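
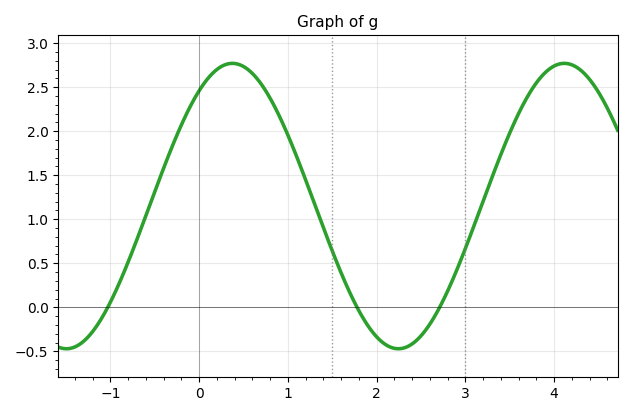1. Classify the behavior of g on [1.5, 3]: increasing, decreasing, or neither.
neither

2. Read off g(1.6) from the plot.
0.392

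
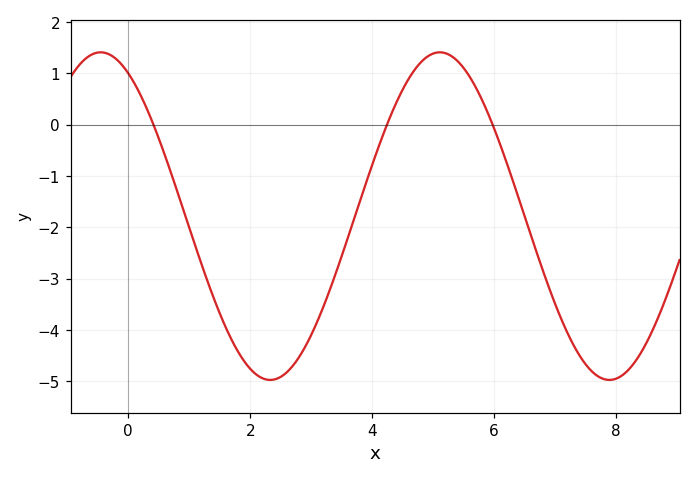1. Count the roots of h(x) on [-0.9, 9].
3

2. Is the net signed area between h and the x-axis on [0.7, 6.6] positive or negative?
negative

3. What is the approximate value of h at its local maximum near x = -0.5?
1.4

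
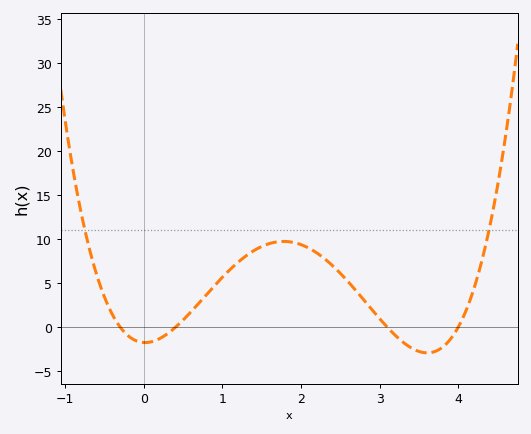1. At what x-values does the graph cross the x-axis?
-0.3, 0.4, 3.1, 4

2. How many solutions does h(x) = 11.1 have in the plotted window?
2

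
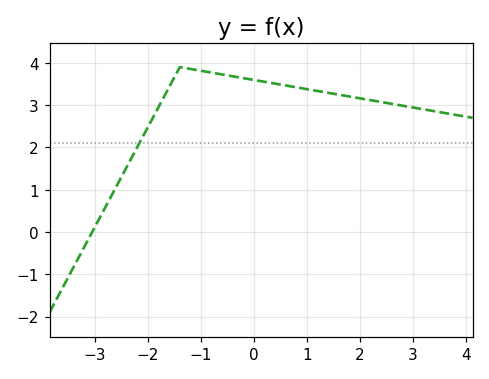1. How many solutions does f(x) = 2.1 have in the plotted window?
1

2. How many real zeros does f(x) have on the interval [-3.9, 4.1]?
1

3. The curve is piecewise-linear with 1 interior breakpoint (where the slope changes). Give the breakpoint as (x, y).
(-1.4, 3.9)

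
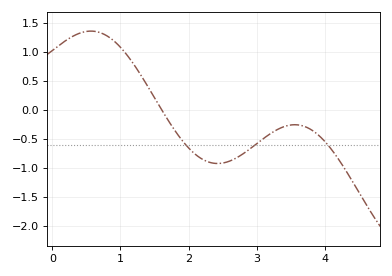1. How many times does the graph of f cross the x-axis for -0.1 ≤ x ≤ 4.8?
1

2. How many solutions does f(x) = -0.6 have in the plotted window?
3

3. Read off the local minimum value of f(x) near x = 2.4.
-0.924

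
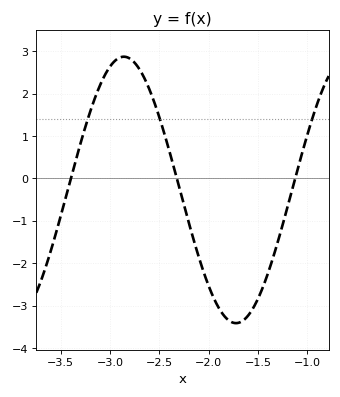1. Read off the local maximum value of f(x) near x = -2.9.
2.87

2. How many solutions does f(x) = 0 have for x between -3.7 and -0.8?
3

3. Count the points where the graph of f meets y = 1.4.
3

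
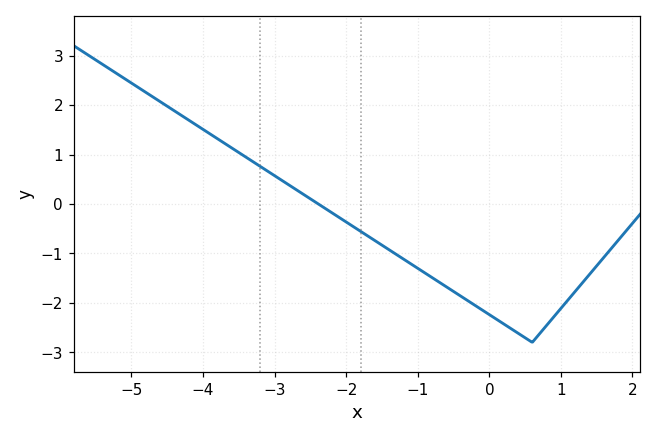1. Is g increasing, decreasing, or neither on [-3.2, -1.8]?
decreasing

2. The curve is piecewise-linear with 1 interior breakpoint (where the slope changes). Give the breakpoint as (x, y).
(0.6, -2.8)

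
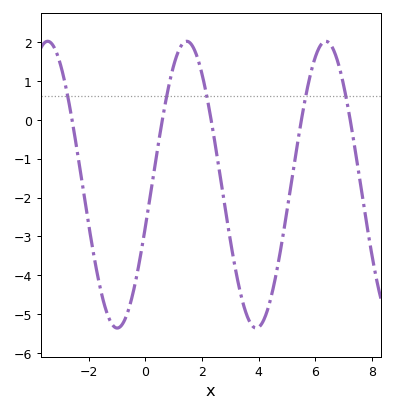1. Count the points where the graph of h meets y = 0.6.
5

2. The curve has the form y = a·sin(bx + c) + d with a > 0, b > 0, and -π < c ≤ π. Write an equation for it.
y = 3.68sin(1.28x - 0.302) - 1.67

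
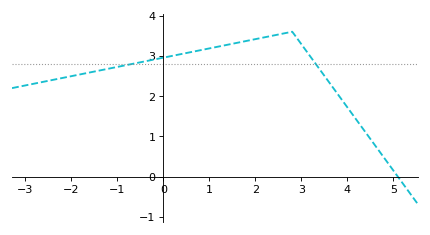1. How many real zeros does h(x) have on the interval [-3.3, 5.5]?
1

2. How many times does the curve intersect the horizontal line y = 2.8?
2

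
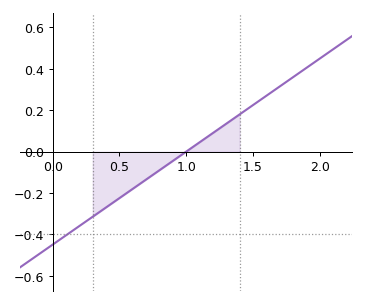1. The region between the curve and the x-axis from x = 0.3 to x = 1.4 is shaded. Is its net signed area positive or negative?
negative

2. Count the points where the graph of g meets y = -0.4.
1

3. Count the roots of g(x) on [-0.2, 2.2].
1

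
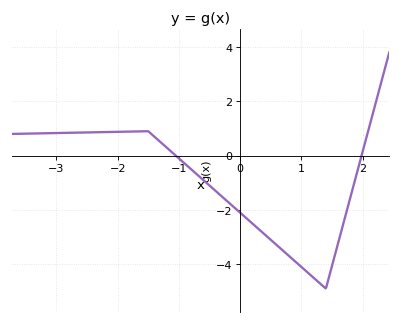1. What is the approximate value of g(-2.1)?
0.873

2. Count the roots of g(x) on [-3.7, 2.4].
2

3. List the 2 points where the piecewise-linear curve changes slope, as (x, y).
(-1.5, 0.9); (1.4, -4.9)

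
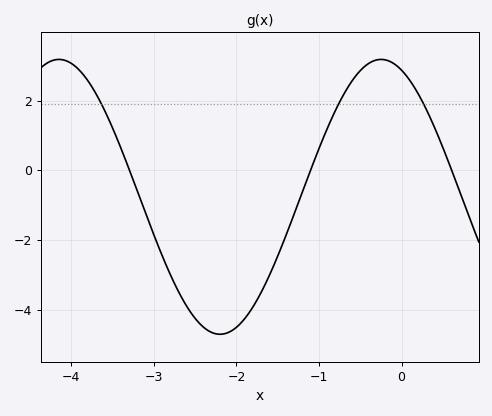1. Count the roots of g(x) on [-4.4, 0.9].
3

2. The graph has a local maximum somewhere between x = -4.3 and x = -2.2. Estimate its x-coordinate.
-4.1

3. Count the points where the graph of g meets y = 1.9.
3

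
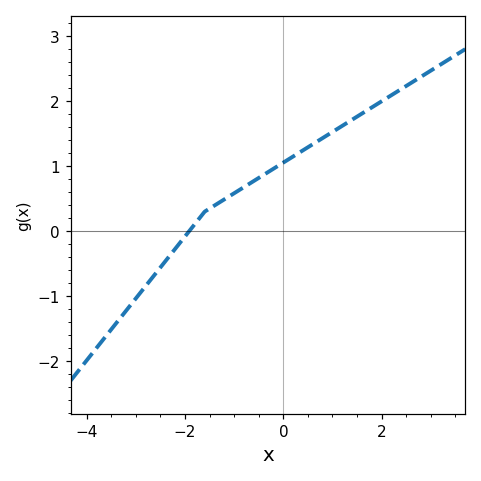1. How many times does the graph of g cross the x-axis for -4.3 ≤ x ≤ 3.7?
1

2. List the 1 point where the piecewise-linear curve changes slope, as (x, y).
(-1.6, 0.3)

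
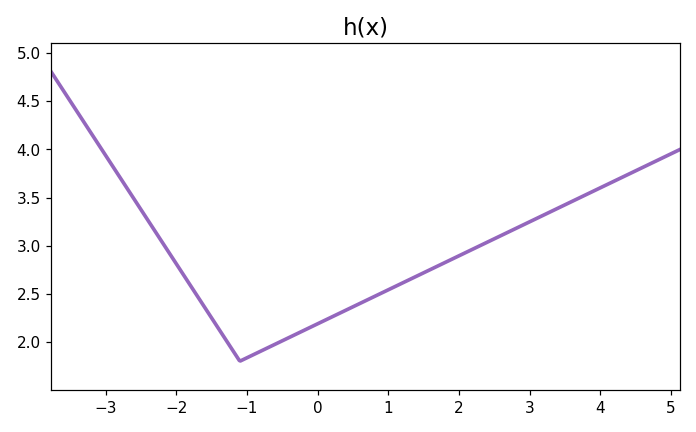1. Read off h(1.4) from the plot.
2.68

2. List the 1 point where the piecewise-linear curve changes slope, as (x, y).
(-1.1, 1.8)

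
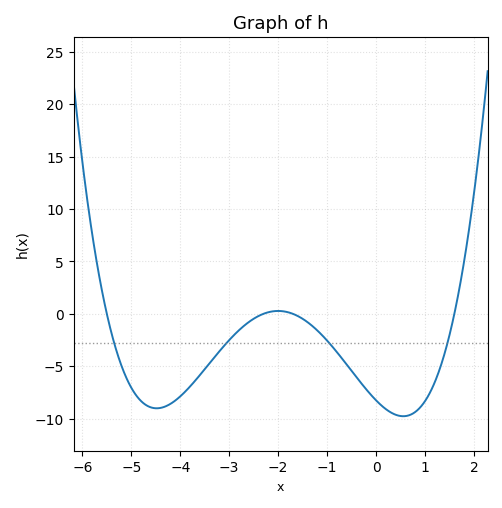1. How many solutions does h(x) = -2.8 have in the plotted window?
4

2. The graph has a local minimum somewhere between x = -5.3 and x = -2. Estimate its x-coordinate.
-4.48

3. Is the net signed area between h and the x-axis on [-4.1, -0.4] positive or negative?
negative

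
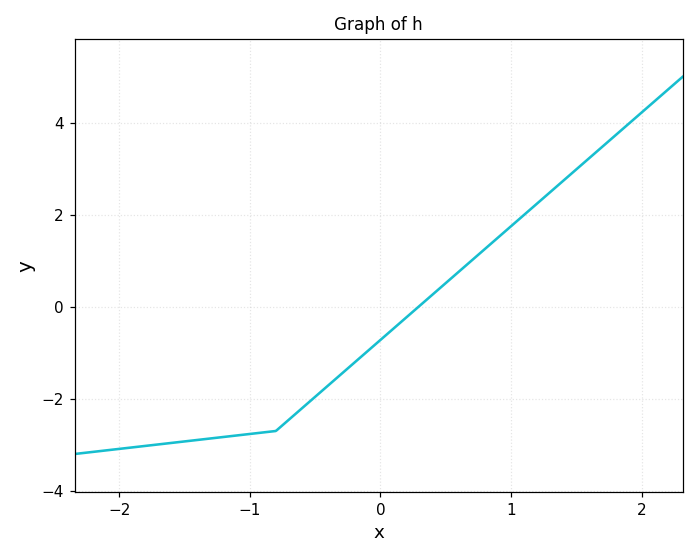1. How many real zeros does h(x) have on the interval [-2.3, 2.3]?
1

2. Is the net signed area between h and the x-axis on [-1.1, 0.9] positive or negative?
negative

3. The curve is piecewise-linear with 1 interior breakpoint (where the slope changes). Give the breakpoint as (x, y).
(-0.8, -2.7)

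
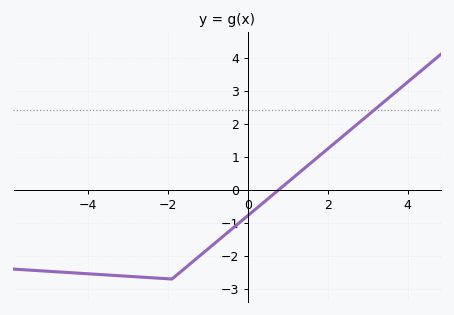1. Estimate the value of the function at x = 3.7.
3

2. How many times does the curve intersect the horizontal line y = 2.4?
1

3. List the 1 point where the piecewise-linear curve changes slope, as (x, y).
(-1.9, -2.7)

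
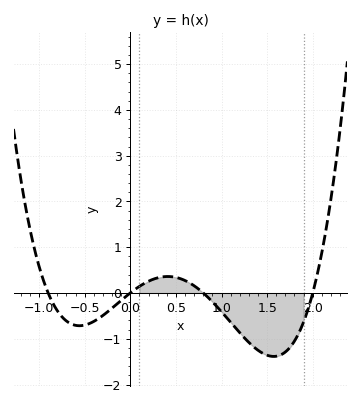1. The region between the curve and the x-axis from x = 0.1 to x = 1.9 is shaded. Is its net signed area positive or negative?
negative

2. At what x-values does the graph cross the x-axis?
-0.9, 0, 0.8, 2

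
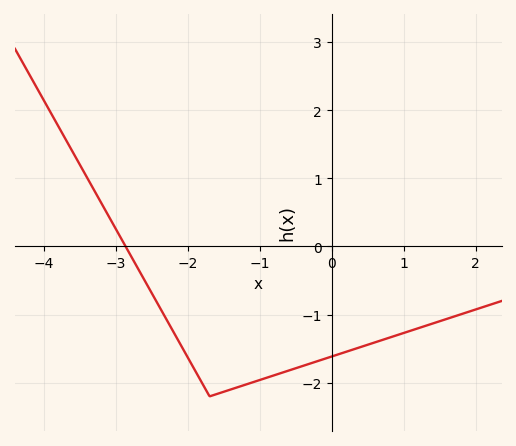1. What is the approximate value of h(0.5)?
-1.44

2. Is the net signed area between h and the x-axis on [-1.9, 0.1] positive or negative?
negative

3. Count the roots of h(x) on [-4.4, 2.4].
1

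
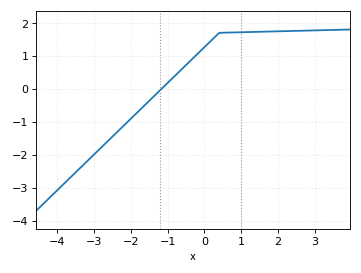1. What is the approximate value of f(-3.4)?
-2.43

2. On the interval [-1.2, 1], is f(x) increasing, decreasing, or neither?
increasing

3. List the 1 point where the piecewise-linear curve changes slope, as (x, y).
(0.4, 1.7)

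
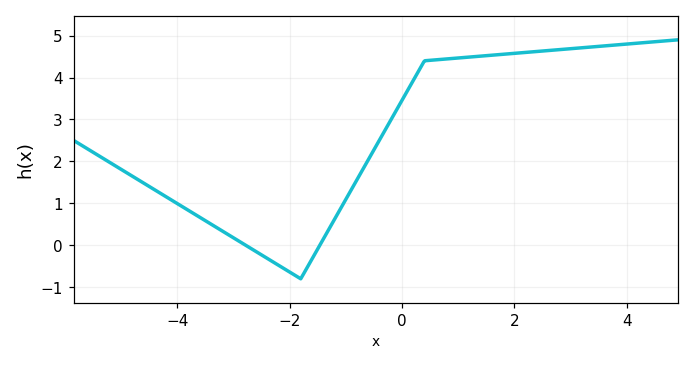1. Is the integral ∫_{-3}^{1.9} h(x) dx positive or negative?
positive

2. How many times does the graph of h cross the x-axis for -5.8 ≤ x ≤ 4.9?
2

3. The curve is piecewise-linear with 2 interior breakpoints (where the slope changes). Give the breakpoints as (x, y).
(-1.8, -0.8); (0.4, 4.4)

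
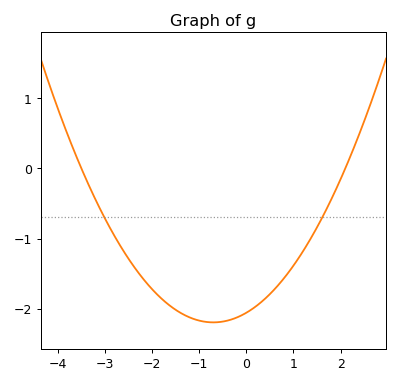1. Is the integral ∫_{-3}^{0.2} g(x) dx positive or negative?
negative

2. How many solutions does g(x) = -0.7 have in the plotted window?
2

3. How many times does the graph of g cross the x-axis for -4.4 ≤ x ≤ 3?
2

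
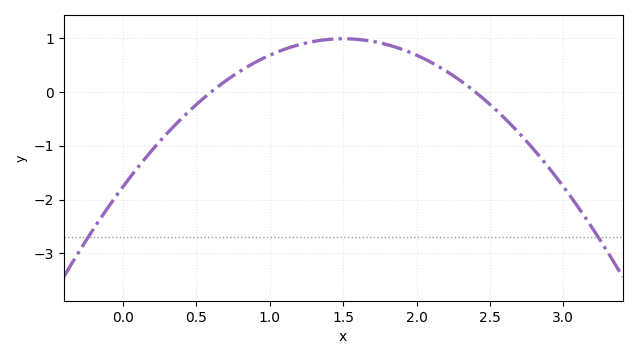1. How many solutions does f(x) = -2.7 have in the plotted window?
2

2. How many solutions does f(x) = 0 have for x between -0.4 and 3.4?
2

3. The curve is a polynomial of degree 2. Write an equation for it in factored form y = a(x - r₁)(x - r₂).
y = -1.22(x - 0.6)(x - 2.4)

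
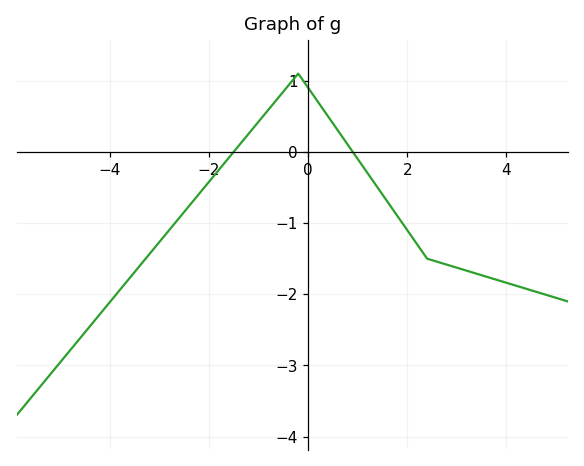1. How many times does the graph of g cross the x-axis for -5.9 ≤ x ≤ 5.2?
2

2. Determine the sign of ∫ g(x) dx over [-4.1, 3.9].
negative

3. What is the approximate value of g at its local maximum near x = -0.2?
1.1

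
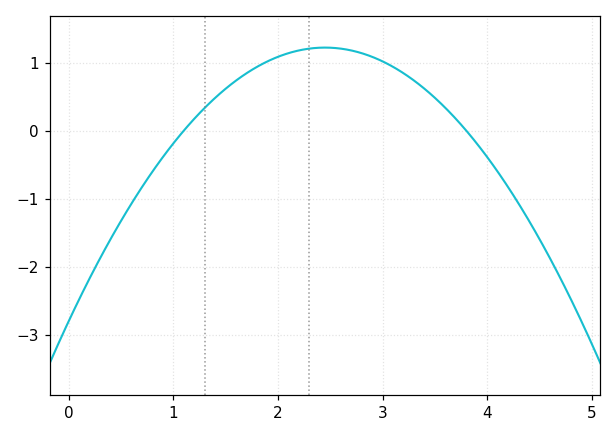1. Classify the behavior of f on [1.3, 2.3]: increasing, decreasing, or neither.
increasing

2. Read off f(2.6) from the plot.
1.2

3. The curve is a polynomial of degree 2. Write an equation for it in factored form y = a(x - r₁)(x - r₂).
y = -0.67(x - 1.1)(x - 3.8)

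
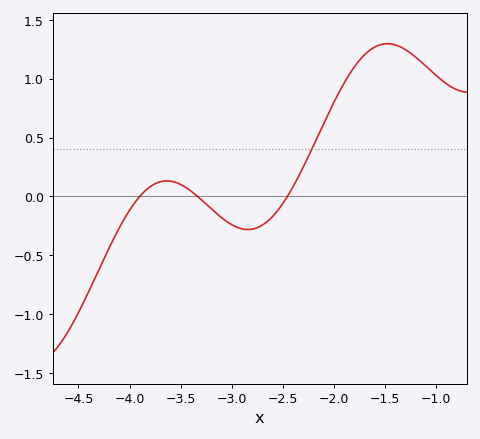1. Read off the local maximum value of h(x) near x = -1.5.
1.3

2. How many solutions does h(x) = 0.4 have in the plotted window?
1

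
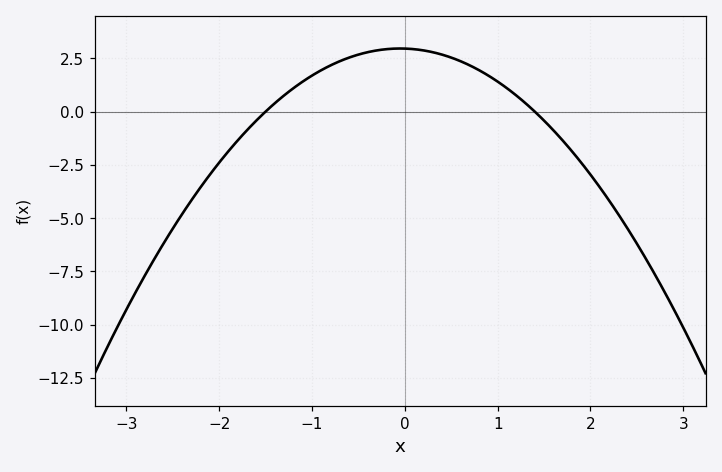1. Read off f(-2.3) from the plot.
-4.17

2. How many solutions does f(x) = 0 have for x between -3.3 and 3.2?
2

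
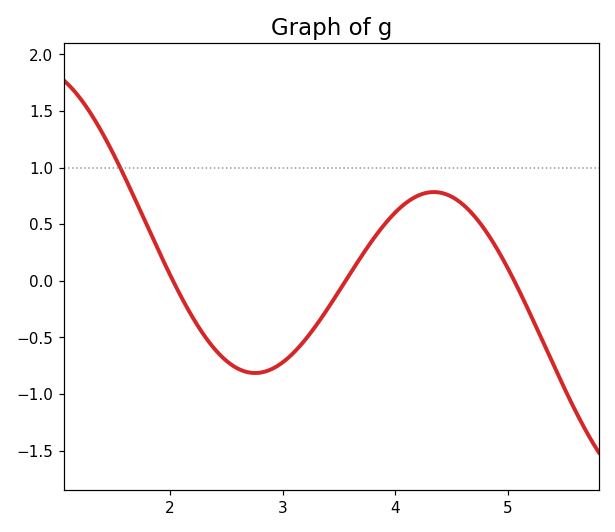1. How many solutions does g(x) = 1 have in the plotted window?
1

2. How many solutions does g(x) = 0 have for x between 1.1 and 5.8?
3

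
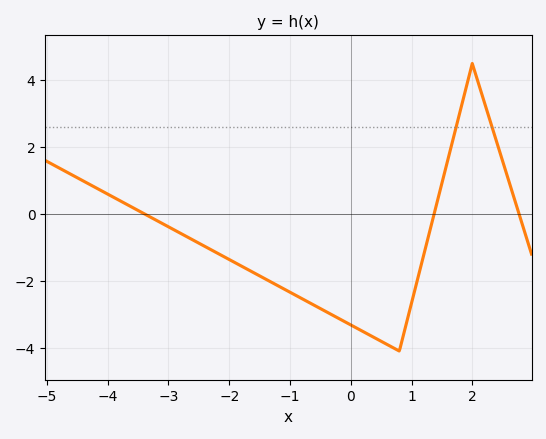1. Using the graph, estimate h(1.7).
2.35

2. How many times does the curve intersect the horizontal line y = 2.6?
2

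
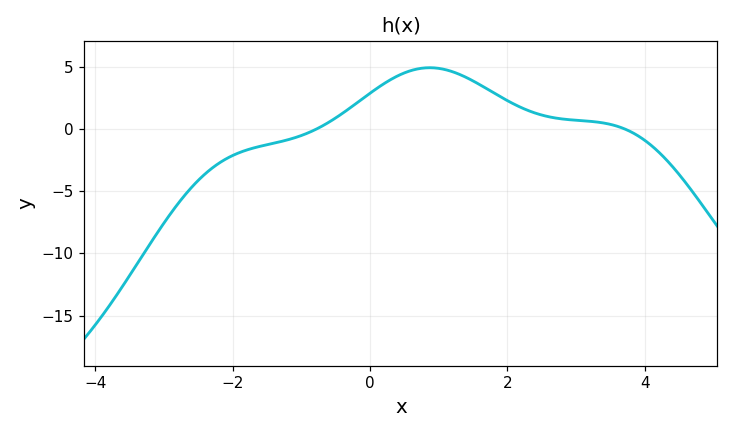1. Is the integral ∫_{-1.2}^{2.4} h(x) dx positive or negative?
positive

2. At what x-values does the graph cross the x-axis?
-0.773, 3.7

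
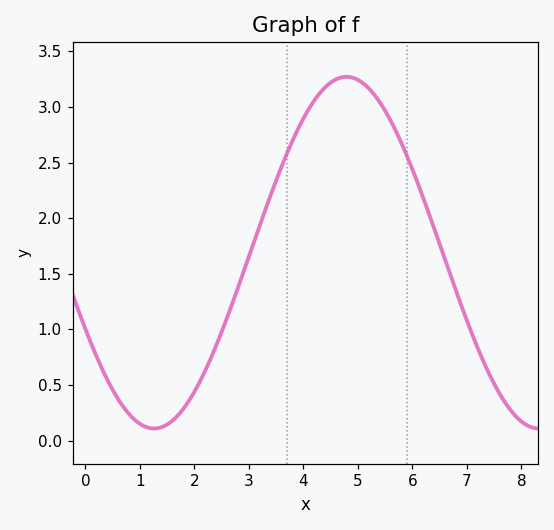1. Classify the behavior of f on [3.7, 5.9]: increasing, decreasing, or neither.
neither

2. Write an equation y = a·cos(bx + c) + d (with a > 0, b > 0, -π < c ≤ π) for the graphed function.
y = 1.58cos(0.89x + 2.02) + 1.69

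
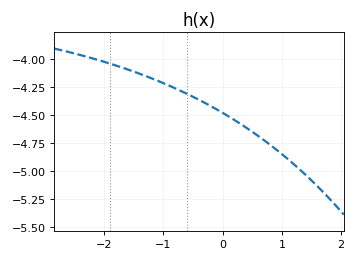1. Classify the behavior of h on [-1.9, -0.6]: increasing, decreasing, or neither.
decreasing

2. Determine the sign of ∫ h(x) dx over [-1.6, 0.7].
negative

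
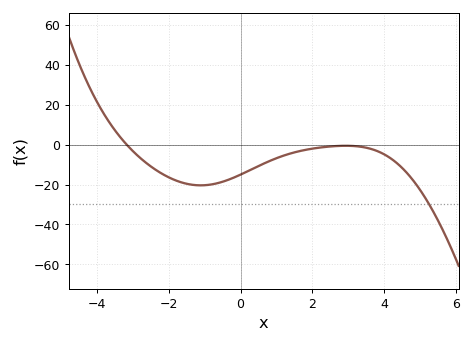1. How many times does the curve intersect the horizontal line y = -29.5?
1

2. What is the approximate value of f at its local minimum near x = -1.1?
-20.4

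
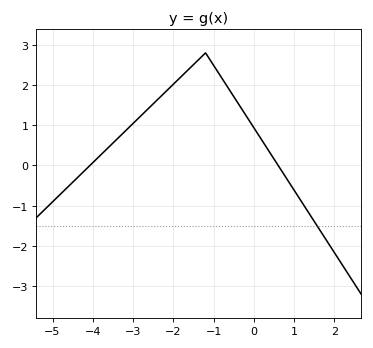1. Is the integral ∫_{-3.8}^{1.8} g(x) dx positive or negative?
positive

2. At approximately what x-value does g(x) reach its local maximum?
-1.2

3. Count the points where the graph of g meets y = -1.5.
1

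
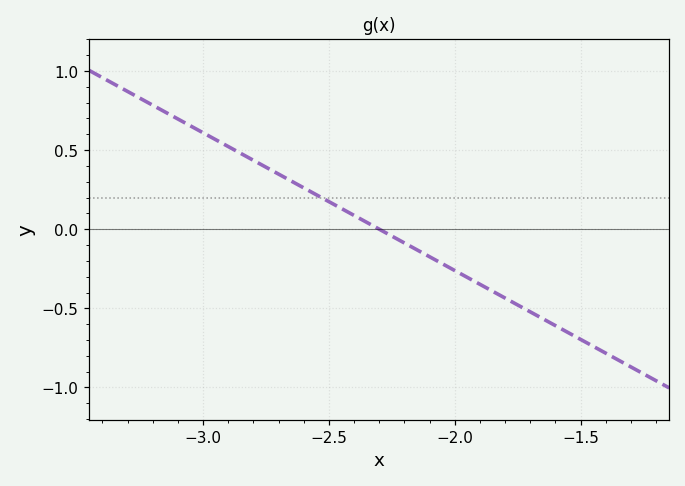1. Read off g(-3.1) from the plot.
0.7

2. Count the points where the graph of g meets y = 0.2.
1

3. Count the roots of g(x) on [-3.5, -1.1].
1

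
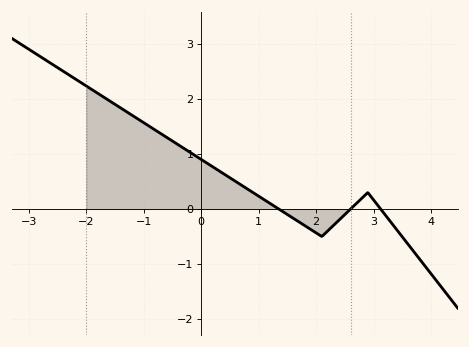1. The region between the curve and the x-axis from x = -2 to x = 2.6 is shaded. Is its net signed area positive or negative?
positive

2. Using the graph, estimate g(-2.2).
2.37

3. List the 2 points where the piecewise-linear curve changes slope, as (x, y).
(2.1, -0.5); (2.9, 0.3)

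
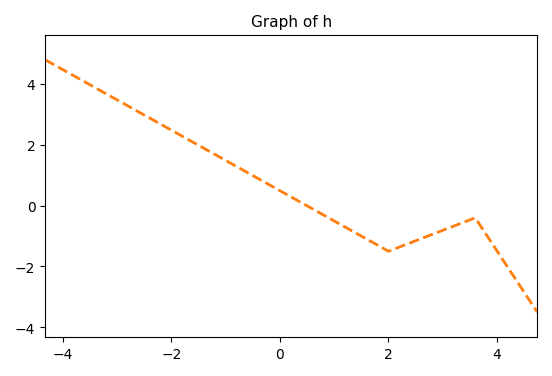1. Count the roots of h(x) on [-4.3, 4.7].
1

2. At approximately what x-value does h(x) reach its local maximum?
3.6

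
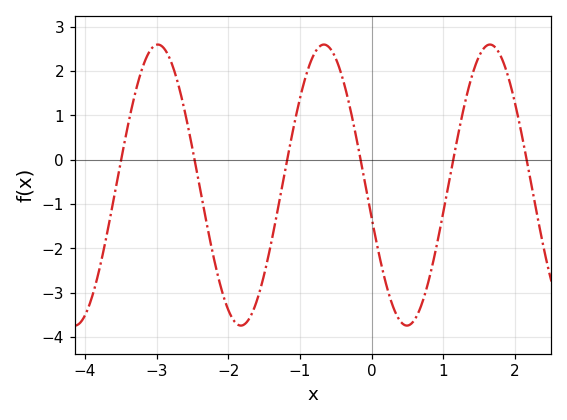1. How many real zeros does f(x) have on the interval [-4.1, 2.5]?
6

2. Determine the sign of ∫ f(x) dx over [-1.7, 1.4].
negative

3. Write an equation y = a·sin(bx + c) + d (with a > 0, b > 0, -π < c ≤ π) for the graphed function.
y = 3.17sin(2.7x - 2.9) - 0.57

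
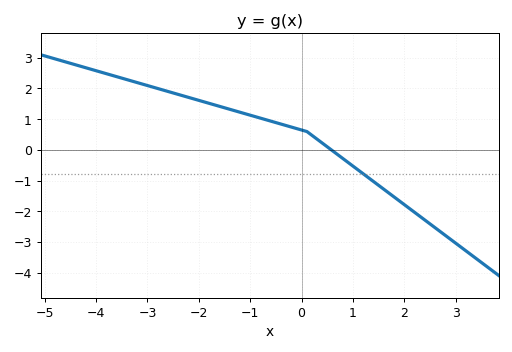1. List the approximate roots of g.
0.6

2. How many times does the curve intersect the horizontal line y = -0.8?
1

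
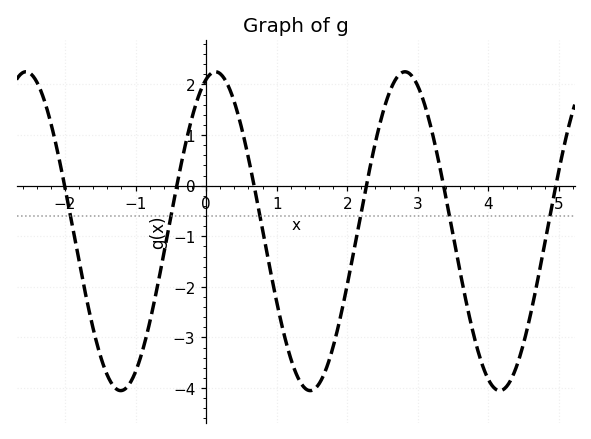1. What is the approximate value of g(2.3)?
0.206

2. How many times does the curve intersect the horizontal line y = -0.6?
6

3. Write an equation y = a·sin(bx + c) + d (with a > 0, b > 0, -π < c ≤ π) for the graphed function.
y = 3.15sin(2.34x + 1.26) - 0.9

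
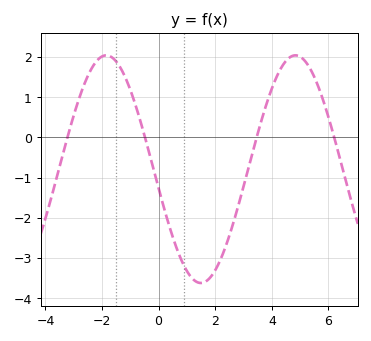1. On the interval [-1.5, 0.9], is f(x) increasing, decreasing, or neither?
decreasing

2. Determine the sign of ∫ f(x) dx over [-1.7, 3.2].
negative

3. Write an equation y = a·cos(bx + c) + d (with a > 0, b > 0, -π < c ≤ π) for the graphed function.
y = 2.83cos(0.94x + 1.7) - 0.79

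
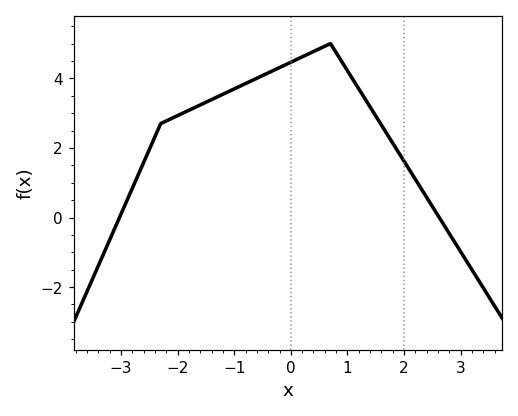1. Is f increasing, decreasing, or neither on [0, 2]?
neither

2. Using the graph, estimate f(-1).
3.7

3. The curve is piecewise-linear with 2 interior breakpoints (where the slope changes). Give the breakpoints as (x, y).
(-2.3, 2.7); (0.7, 5)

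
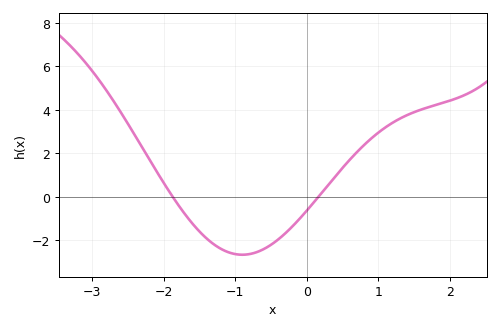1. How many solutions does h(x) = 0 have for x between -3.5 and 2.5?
2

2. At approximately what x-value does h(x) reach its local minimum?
-0.901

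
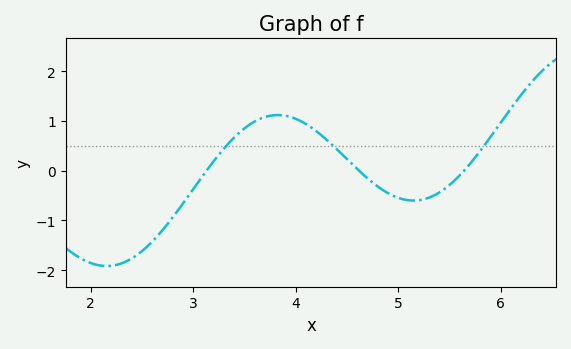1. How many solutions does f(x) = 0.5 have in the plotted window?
3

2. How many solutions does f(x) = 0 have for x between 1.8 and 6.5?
3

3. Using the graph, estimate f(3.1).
-0.089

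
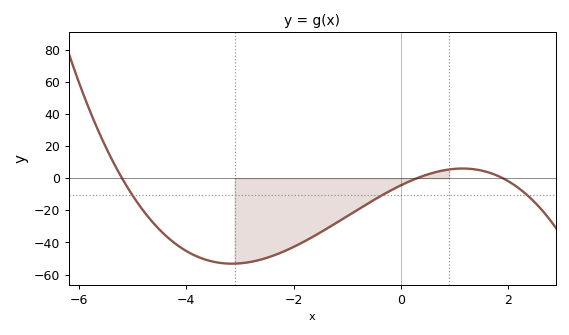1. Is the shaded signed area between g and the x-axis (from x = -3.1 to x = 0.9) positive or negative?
negative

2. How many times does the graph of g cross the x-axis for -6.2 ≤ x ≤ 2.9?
3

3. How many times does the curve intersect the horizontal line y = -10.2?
3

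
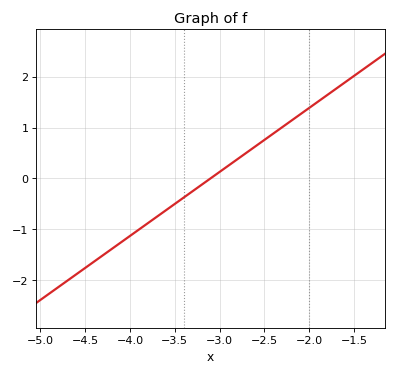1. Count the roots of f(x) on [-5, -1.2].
1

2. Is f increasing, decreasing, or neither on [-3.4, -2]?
increasing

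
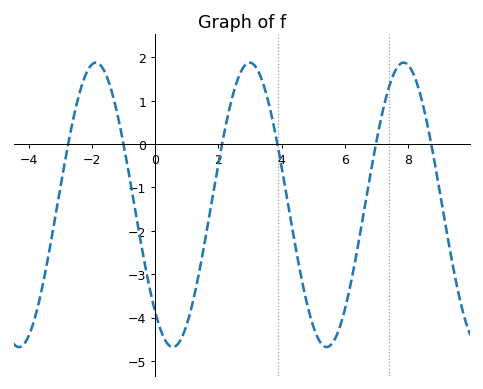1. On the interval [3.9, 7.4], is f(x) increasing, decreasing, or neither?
neither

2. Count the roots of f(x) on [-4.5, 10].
6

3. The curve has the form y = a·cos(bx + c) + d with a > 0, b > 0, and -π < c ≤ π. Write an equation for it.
y = 3.28cos(1.3x + 2.4) - 1.4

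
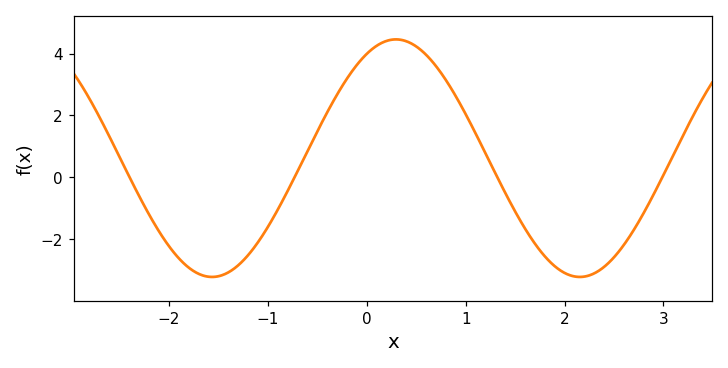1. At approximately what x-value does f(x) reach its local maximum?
0.3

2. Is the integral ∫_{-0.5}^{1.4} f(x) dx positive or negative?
positive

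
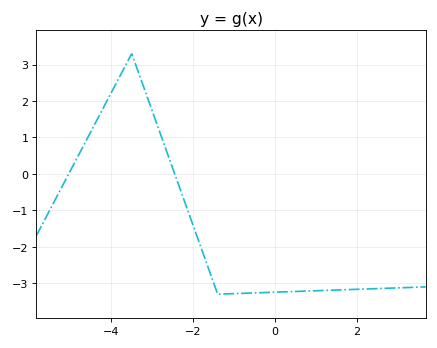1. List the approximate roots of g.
-5, -2.4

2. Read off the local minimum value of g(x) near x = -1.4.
-3.3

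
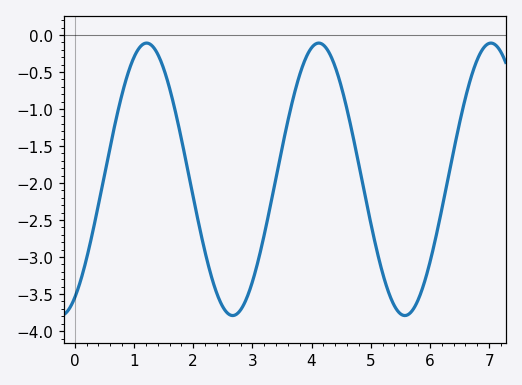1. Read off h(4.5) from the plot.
-0.69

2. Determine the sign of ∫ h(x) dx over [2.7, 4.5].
negative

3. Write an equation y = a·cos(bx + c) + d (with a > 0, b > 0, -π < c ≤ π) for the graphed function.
y = 1.84cos(2.16x - 2.62) - 1.95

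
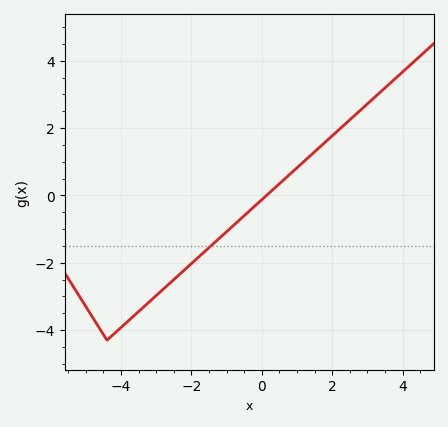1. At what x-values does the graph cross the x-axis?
0.2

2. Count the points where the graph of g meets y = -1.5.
1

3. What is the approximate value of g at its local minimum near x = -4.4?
-4.2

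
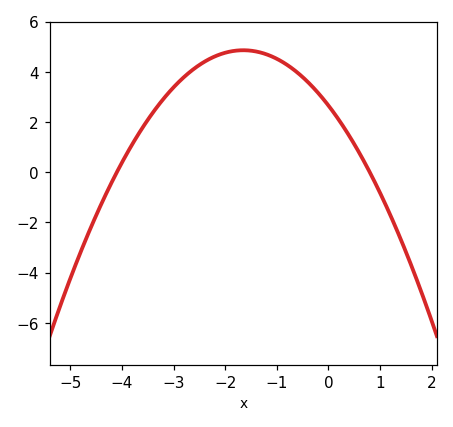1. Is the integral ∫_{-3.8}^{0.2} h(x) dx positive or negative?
positive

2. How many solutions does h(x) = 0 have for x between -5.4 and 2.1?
2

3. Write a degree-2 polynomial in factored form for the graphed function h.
y = -0.81(x + 4.1)(x - 0.8)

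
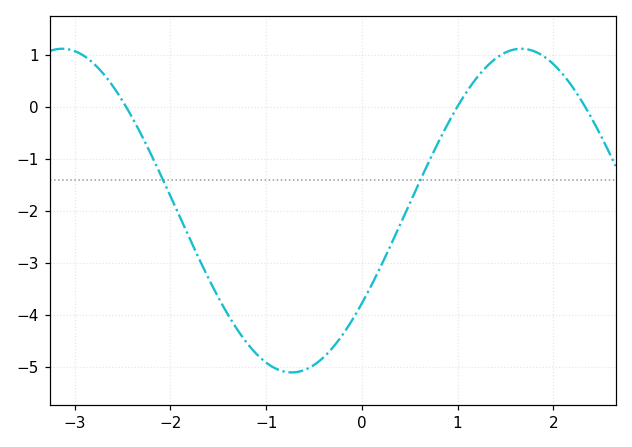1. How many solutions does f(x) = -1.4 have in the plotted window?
2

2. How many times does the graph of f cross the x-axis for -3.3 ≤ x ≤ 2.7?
3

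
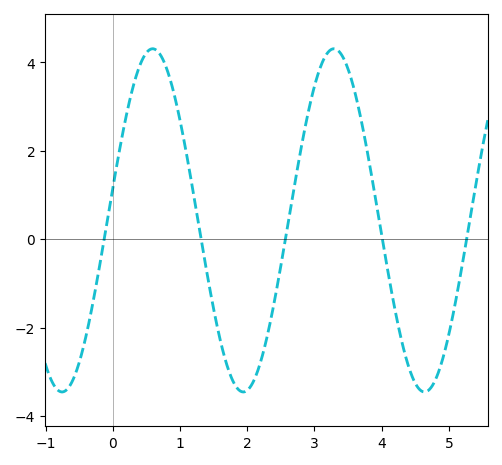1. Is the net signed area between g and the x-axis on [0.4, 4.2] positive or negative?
positive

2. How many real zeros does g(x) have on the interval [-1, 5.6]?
5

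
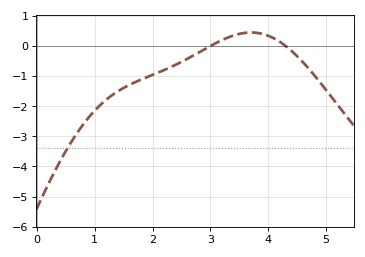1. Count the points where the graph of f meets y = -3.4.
1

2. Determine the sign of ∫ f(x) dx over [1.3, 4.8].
negative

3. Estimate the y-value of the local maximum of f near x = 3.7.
0.44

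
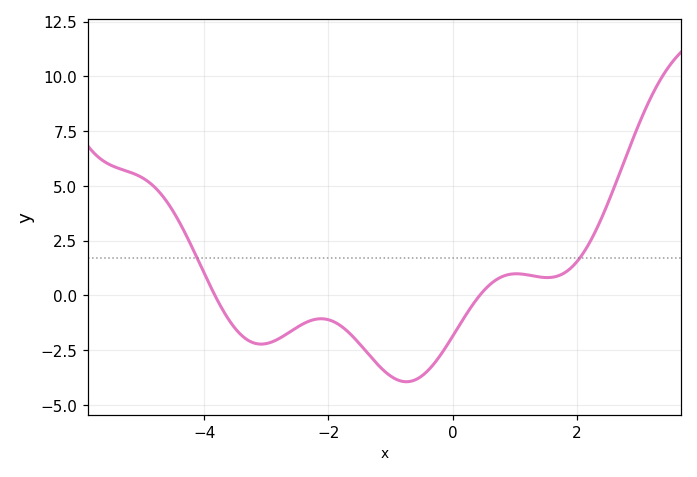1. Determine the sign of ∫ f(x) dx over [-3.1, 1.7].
negative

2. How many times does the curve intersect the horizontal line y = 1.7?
2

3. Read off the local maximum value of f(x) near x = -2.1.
-1.07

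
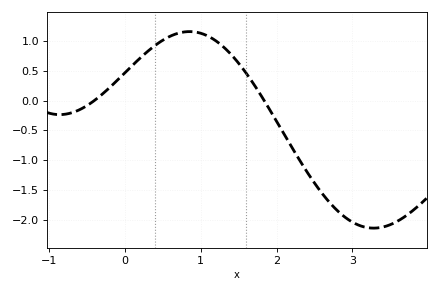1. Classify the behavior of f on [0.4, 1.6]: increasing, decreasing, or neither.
neither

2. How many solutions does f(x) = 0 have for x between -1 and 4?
2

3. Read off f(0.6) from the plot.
1.1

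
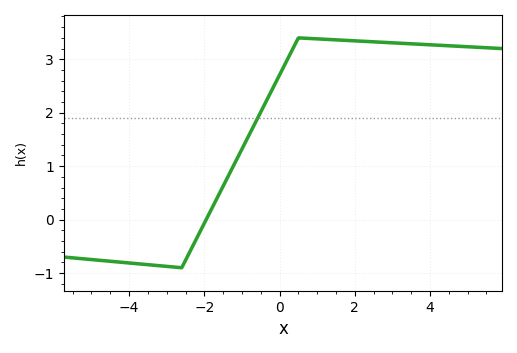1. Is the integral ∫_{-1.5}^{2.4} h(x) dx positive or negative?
positive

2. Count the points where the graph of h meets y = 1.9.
1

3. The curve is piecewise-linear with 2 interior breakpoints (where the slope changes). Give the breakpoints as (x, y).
(-2.6, -0.9); (0.5, 3.4)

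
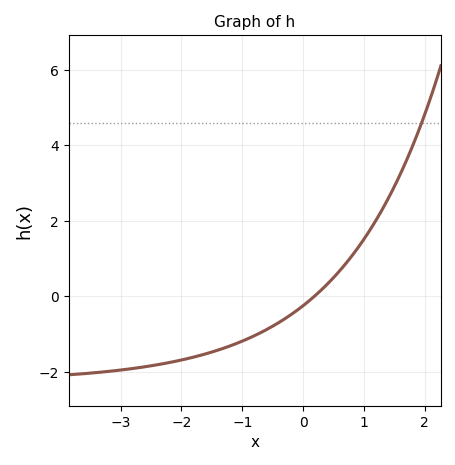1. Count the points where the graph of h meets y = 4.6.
1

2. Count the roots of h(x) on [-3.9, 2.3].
1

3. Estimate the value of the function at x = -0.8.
-1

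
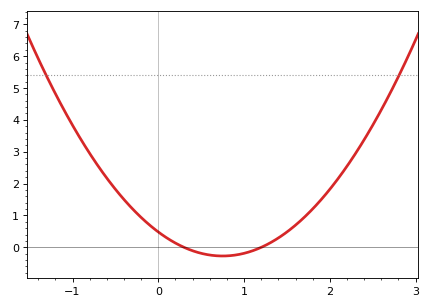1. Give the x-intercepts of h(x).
0.3, 1.2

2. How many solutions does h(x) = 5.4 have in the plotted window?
2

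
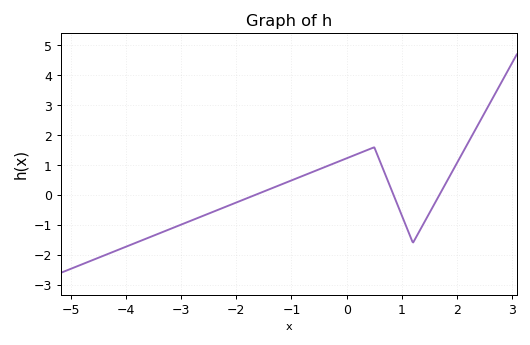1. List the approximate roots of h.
-1.66, 0.85, 1.68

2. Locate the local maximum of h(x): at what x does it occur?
0.499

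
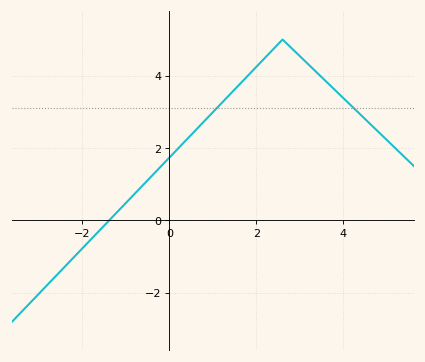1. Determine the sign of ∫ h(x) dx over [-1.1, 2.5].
positive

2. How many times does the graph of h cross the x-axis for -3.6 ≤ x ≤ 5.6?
1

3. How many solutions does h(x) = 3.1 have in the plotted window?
2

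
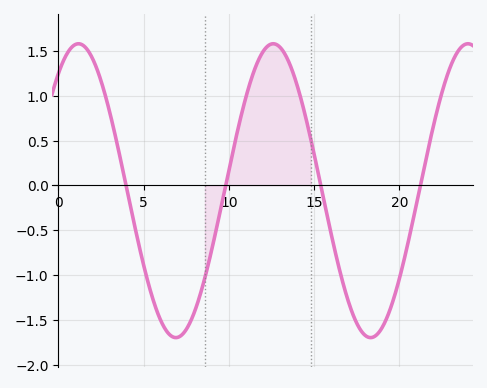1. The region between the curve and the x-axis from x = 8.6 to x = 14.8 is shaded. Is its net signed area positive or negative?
positive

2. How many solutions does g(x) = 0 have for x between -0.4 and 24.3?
4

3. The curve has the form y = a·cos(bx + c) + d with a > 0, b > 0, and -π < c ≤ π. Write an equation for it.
y = 1.64cos(0.55x - 0.65) - 0.06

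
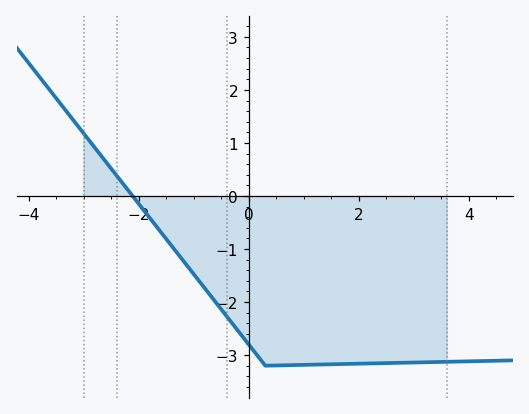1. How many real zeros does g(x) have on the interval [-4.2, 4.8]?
1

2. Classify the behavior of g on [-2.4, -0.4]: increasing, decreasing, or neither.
decreasing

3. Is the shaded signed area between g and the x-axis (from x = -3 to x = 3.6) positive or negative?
negative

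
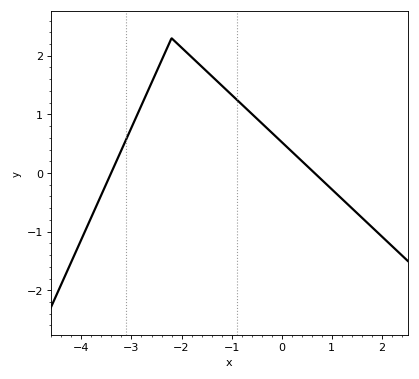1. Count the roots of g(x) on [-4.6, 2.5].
2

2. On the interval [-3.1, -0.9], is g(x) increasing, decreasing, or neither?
neither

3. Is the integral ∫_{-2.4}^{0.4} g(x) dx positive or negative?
positive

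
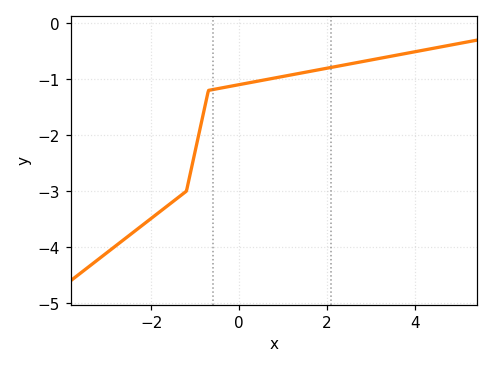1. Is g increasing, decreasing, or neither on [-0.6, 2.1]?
increasing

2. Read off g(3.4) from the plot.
-0.598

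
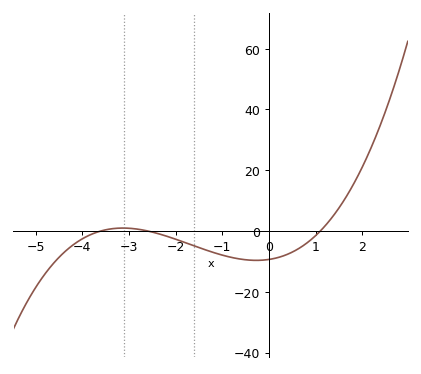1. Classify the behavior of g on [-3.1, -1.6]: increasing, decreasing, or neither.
decreasing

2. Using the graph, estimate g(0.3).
-8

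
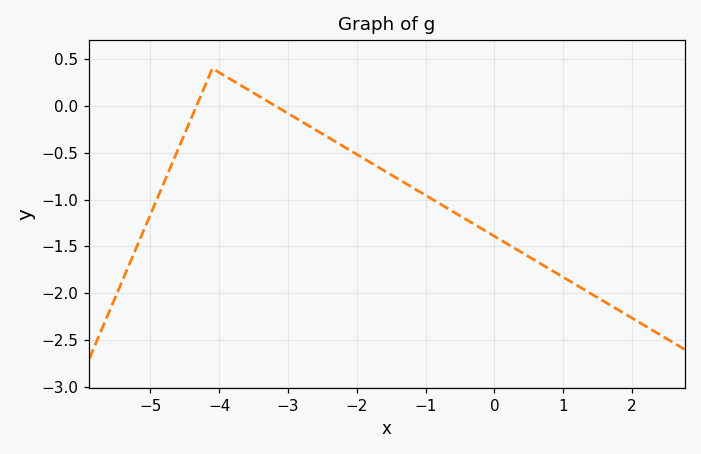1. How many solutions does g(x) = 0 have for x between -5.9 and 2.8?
2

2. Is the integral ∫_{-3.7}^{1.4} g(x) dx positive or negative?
negative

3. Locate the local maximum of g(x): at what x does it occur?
-4.1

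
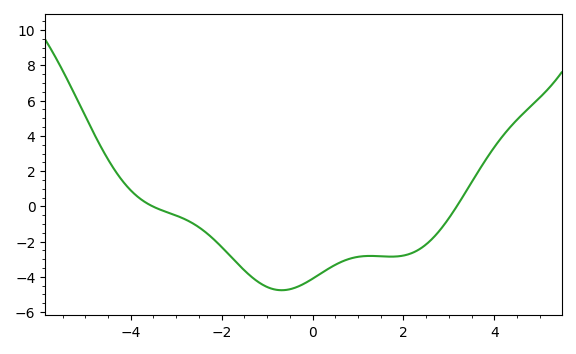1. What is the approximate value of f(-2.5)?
-1.2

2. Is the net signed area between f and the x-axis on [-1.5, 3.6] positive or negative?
negative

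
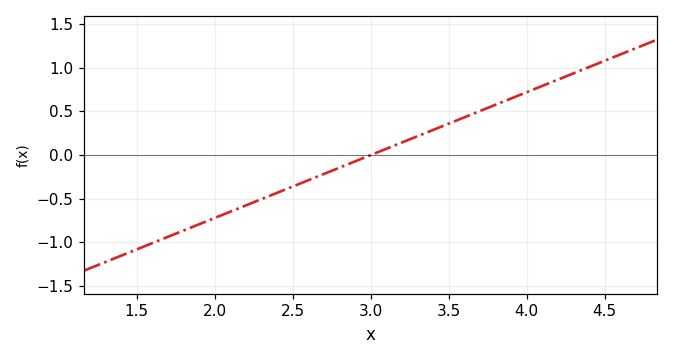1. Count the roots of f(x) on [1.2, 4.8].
1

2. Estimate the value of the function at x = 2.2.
-0.576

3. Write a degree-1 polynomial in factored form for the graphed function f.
y = 0.72(x - 3)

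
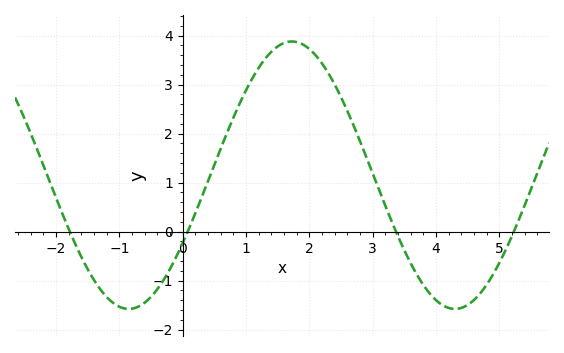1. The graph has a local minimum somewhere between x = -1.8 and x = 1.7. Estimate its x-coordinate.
-0.8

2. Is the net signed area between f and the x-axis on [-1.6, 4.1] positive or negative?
positive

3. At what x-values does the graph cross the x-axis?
-1.8, 0, 3.4, 5.2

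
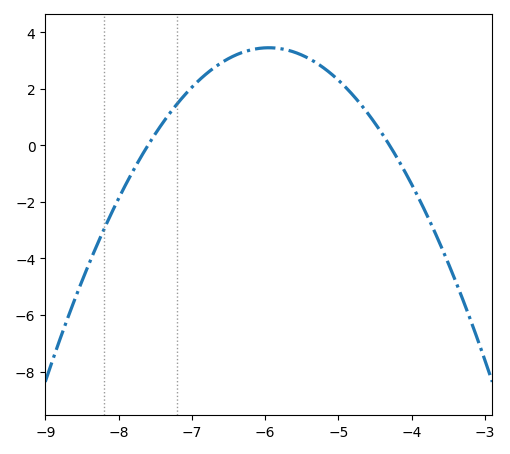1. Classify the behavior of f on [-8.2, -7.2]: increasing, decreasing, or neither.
increasing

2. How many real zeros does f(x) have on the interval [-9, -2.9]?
2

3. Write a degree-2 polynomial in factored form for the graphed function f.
y = -1.27(x + 7.6)(x + 4.3)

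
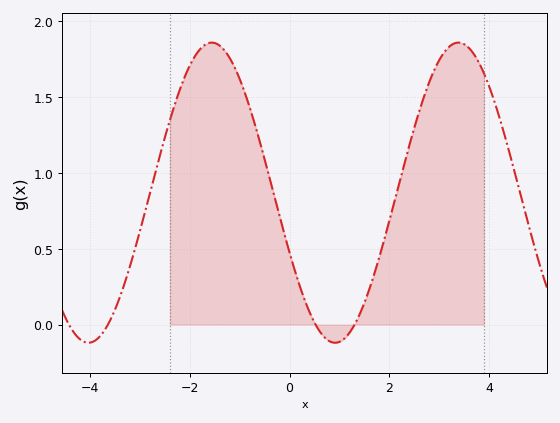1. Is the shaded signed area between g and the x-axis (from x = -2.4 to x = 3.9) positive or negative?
positive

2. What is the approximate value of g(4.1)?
1.48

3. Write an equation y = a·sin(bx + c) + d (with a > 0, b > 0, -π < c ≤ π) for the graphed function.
y = 0.99sin(1.27x - 2.73) + 0.87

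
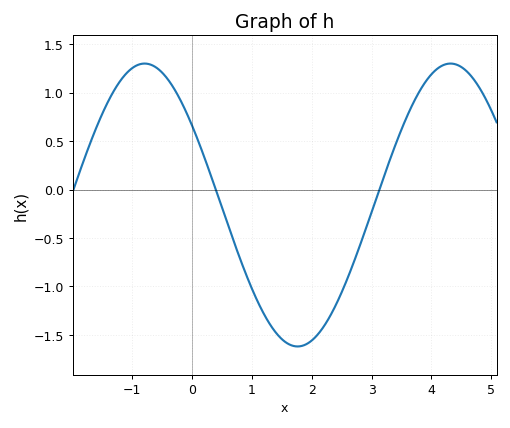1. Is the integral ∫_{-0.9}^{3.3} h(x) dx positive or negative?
negative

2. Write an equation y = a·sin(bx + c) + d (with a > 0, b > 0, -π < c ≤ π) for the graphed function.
y = 1.46sin(1.2x + 2.5) - 0.16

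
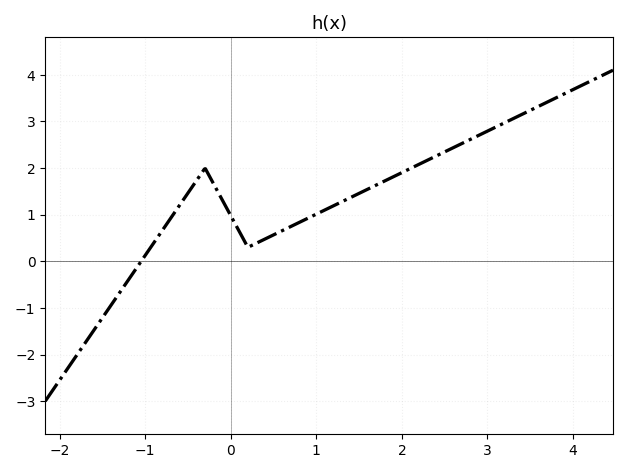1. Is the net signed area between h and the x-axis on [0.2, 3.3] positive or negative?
positive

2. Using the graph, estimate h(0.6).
0.656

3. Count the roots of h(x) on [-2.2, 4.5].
1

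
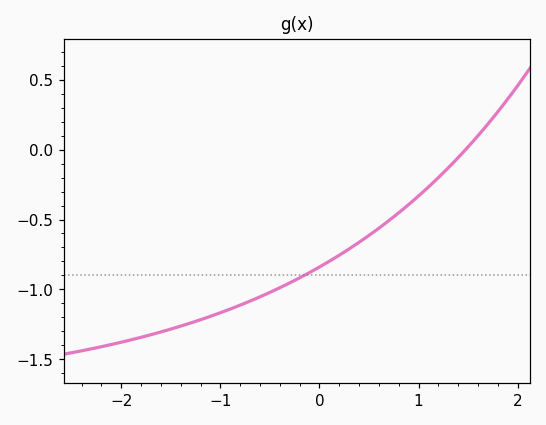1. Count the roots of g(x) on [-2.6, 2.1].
1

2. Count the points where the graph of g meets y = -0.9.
1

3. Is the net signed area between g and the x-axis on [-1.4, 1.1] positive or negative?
negative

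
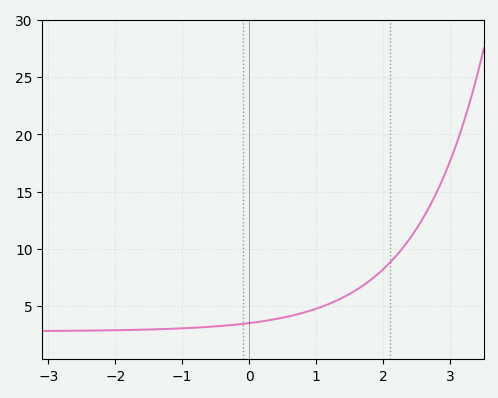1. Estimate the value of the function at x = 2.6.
12.7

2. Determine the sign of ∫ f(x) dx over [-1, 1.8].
positive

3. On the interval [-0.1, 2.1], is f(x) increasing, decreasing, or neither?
increasing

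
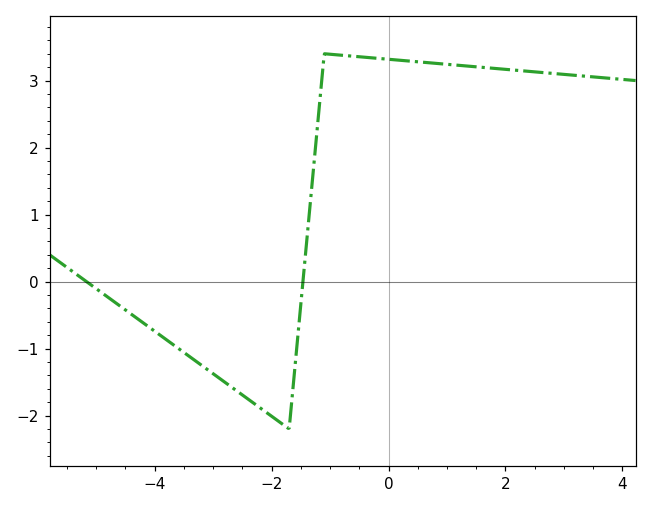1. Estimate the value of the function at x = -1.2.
2.5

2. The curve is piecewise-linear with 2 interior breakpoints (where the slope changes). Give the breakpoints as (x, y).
(-1.7, -2.2); (-1.1, 3.4)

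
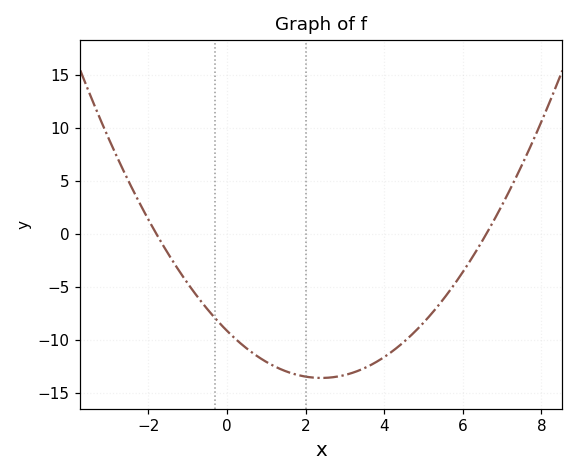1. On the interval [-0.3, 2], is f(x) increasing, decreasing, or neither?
decreasing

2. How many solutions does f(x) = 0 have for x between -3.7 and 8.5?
2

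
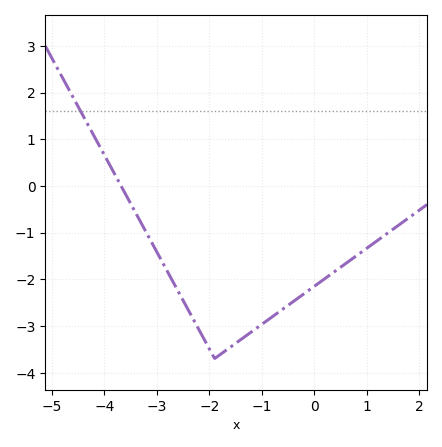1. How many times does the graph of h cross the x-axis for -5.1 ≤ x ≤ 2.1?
1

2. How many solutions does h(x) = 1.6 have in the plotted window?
1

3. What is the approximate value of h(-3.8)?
0.245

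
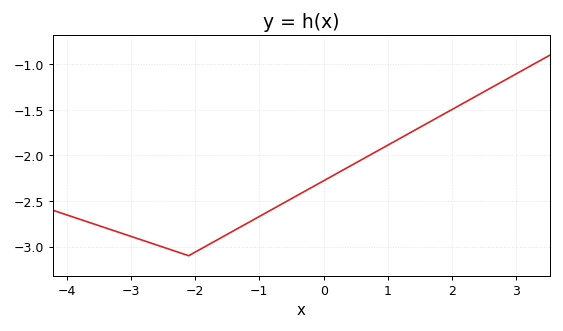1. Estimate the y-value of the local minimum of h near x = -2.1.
-3.1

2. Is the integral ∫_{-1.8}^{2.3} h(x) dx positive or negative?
negative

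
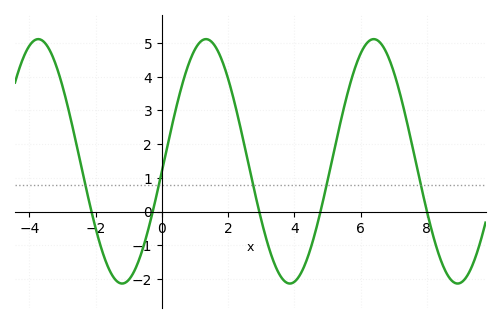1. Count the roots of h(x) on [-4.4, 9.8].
5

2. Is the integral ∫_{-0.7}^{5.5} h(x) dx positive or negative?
positive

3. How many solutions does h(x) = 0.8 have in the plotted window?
5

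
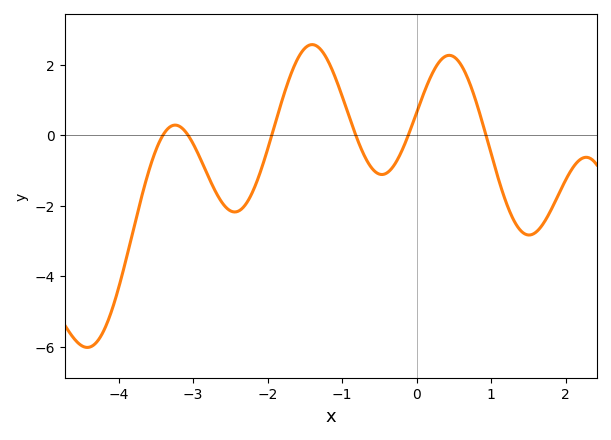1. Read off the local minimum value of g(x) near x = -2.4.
-2.2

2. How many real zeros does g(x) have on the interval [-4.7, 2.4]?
6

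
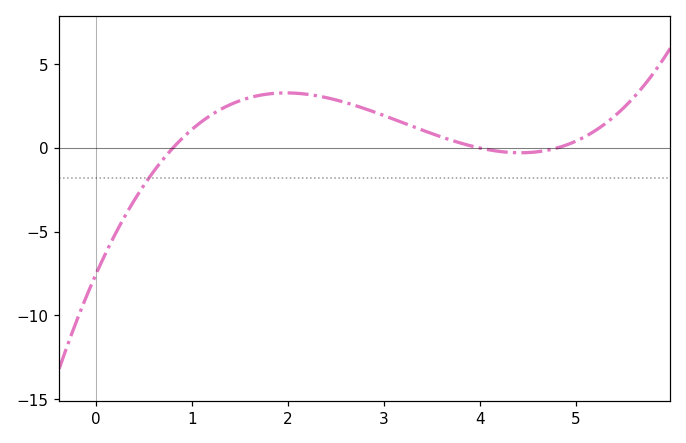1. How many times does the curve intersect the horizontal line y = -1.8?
1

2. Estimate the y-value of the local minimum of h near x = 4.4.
-0.5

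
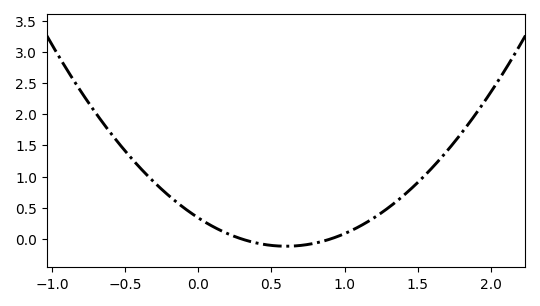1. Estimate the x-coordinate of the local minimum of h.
0.6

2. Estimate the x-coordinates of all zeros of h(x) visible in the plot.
0.3, 0.9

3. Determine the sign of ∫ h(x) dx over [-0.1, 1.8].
positive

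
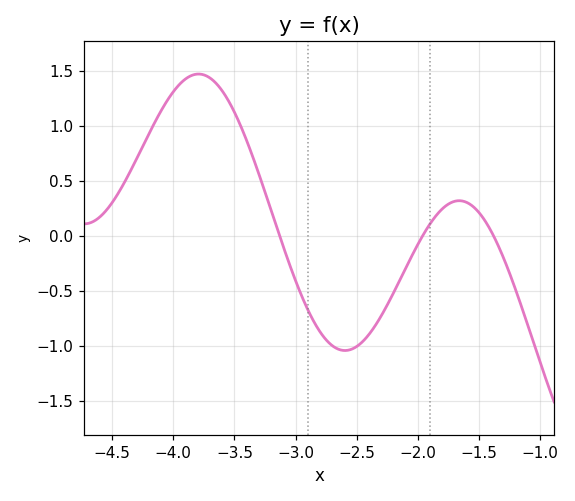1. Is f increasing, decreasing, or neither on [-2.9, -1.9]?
neither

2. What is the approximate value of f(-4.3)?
0.698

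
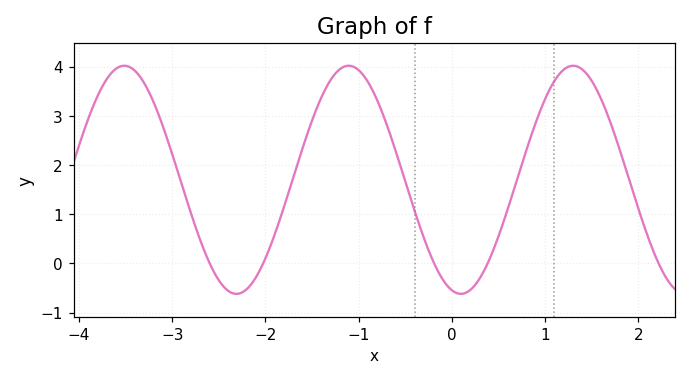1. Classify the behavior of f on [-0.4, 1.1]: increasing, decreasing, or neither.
neither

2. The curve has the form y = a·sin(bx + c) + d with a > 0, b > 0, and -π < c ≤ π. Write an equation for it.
y = 2.32sin(2.61x - 1.82) + 1.7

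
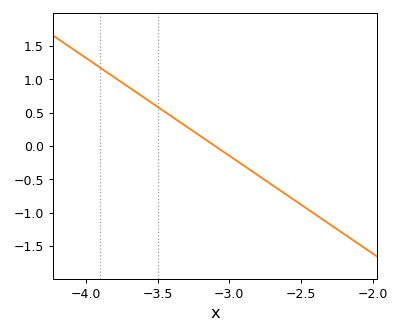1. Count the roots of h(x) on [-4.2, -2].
1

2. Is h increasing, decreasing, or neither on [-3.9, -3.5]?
decreasing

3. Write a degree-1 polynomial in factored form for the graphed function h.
y = -1.47(x + 3.1)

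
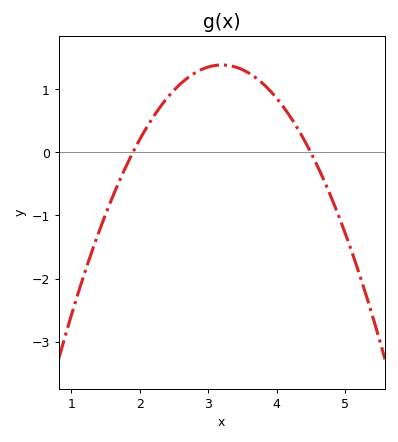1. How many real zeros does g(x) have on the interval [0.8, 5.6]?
2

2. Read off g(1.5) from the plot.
-1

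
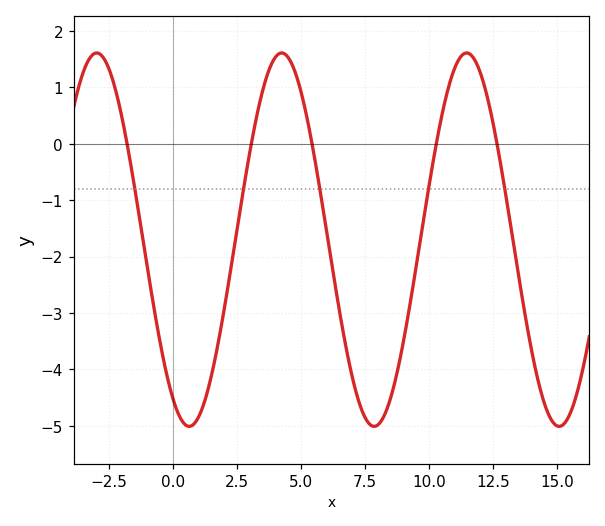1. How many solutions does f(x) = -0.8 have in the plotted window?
5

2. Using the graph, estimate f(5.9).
-1.27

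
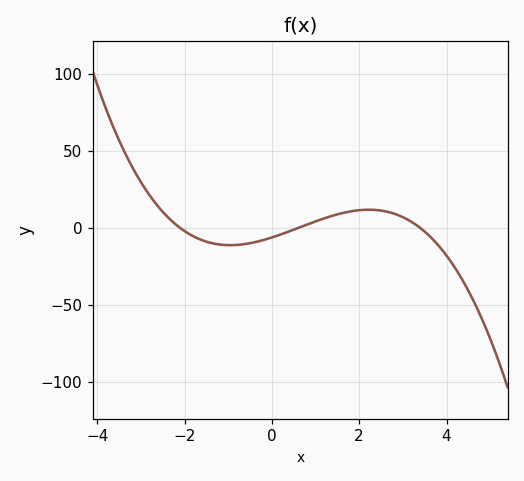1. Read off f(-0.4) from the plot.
-10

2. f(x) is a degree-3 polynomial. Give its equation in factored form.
y = -1.44(x + 2.1)(x - 0.6)(x - 3.4)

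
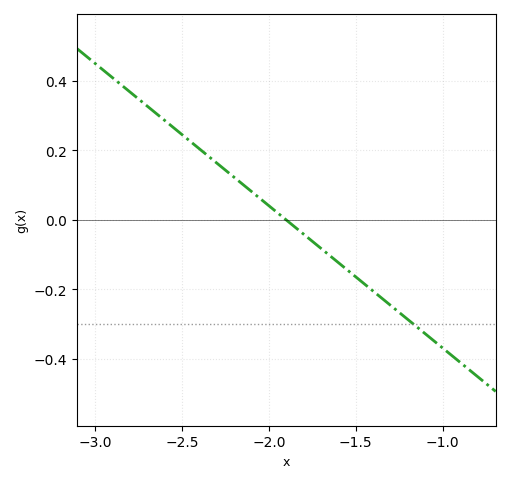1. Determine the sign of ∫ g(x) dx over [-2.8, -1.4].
positive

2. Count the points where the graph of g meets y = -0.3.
1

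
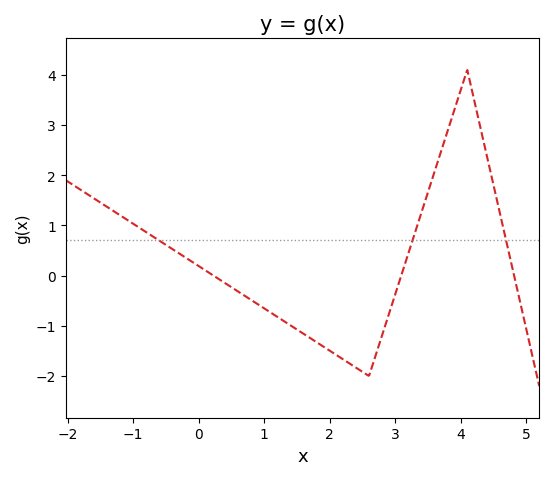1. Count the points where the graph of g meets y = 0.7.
3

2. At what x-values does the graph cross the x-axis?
0.225, 3.09, 4.82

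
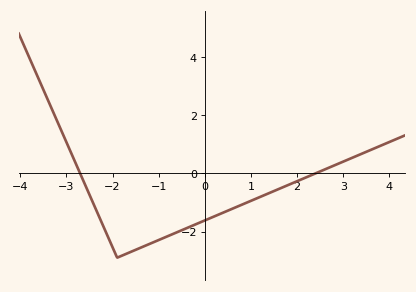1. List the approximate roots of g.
-2.7, 2.4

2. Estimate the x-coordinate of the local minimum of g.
-1.9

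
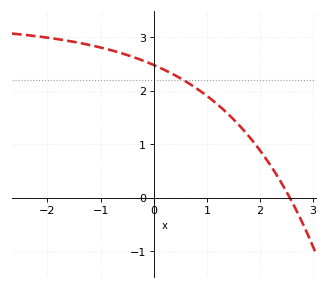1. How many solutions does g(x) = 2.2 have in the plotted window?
1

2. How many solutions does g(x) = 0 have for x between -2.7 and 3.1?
1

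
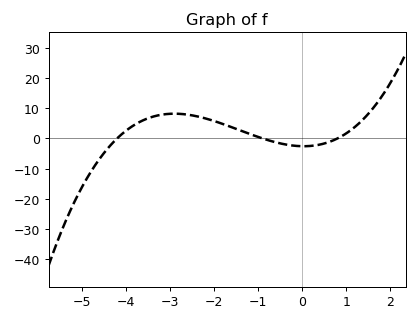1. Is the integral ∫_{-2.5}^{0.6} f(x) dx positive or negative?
positive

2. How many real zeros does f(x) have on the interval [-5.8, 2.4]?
3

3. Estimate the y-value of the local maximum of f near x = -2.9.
8.18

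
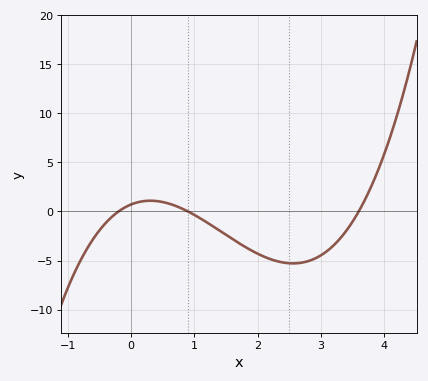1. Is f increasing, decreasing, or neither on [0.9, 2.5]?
decreasing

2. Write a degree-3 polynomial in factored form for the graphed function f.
y = 1.11(x + 0.2)(x - 0.9)(x - 3.6)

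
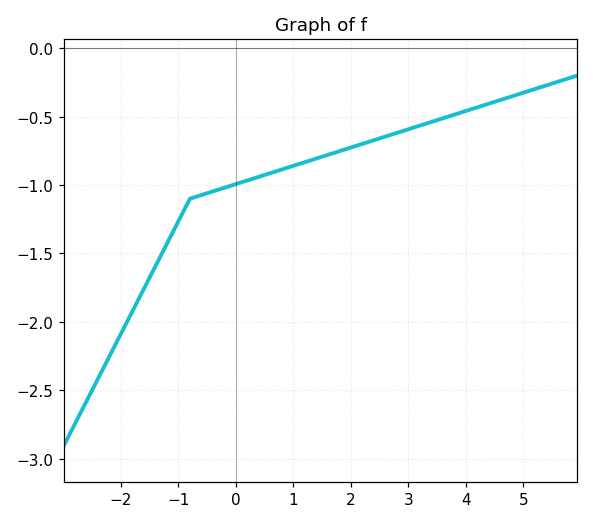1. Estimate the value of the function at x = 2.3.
-0.686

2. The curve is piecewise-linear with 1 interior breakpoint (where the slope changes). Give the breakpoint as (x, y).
(-0.8, -1.1)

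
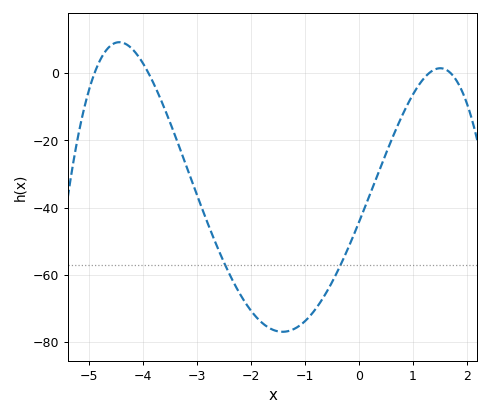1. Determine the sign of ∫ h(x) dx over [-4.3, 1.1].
negative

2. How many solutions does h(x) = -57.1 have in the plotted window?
2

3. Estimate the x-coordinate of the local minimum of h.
-1.4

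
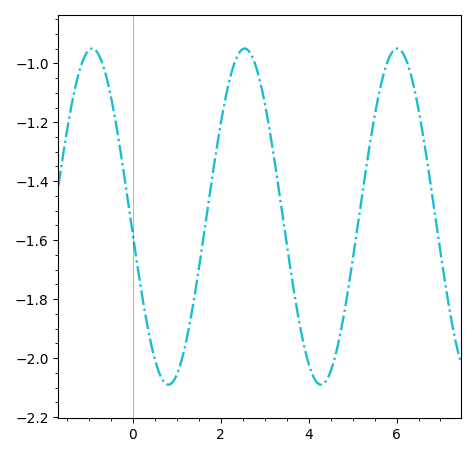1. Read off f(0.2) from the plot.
-1.78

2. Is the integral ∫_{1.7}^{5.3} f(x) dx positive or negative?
negative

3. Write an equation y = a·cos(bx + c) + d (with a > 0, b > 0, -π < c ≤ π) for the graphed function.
y = 0.57cos(1.8x + 1.7) - 1.52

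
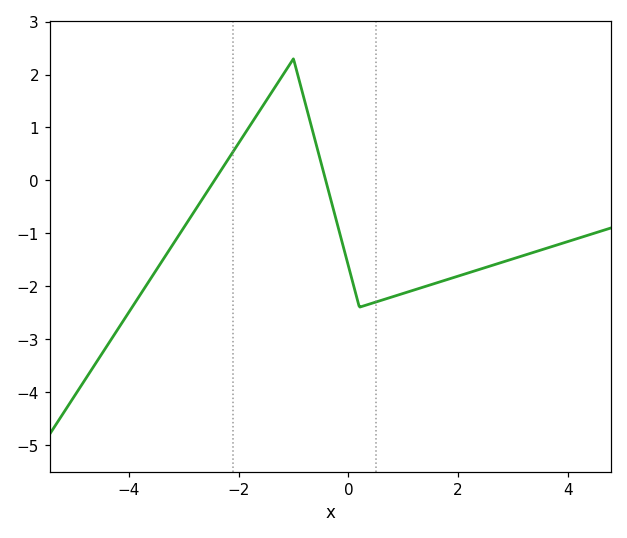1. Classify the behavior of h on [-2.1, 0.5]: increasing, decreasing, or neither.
neither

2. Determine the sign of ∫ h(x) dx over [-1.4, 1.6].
negative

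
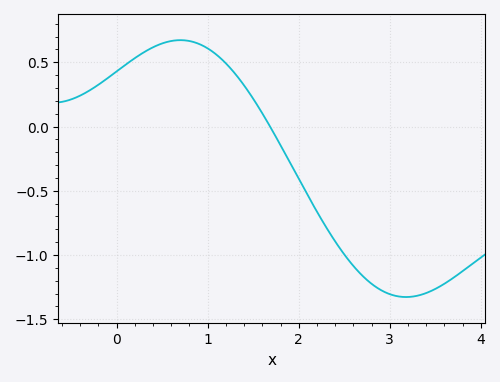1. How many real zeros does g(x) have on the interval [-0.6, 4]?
1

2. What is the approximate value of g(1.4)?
0.32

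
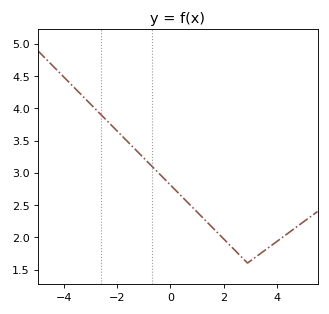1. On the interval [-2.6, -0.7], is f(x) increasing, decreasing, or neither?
decreasing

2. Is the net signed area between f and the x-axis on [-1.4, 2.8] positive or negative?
positive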